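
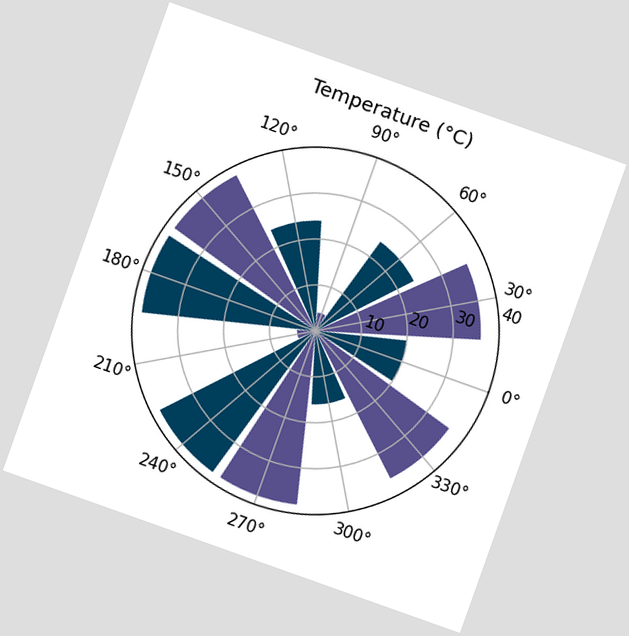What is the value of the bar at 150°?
38°C

The chart is tilted about 20° clockwise. The bar at 150° reaches 38°C on the radial axis.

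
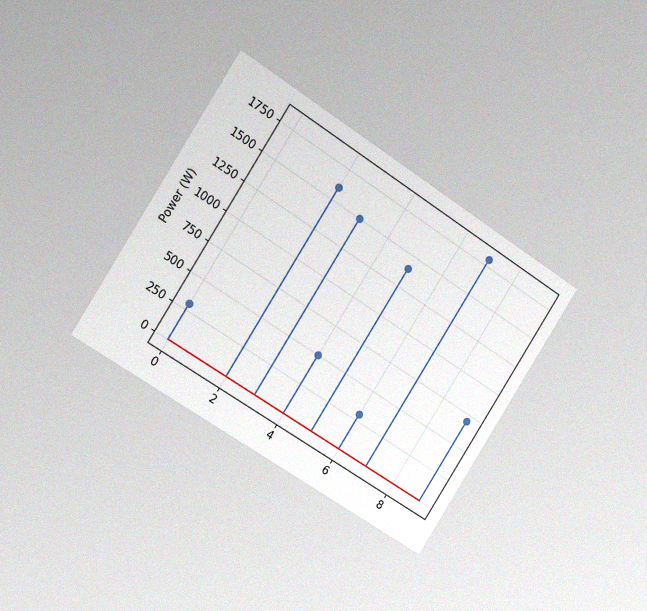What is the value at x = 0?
300W

The chart is tilted about 33° clockwise and viewed slightly from the left, with some photo noise. The stem at x=0 reaches 300W.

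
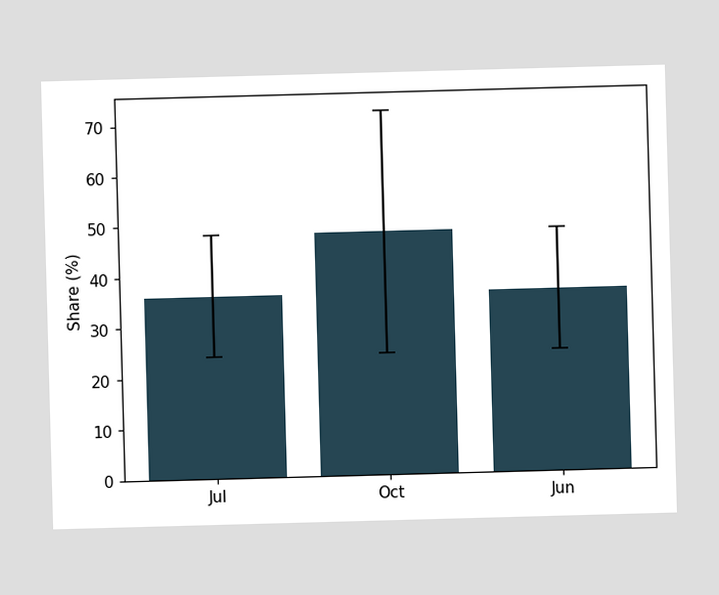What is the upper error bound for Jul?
48%

The Jul bar's upper whisker reaches 48%.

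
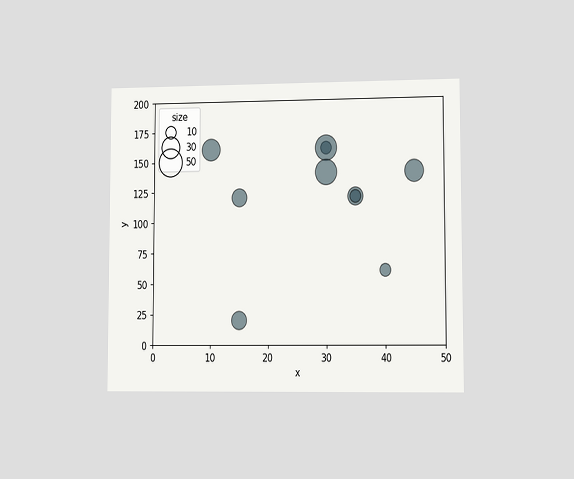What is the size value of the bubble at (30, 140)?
The chart is viewed at a slight angle. Matching the bubble at (30, 140) against the size legend gives 40.

40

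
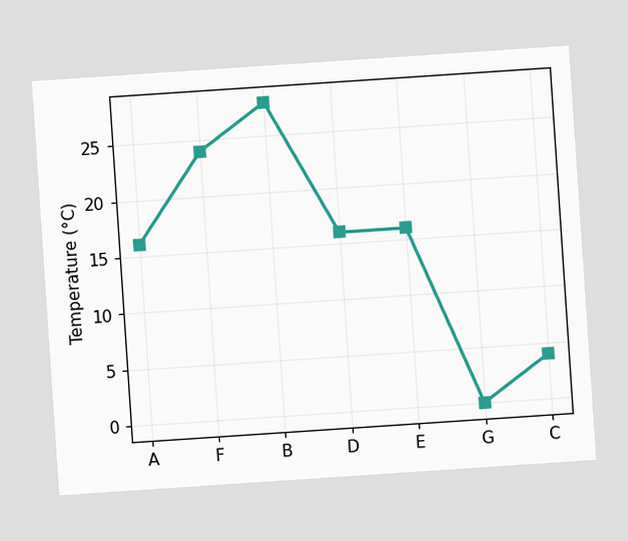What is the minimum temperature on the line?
The chart is tilted about 4° counter-clockwise. The lowest point is at G, and reading across to the y-axis gives 0°C.

0°C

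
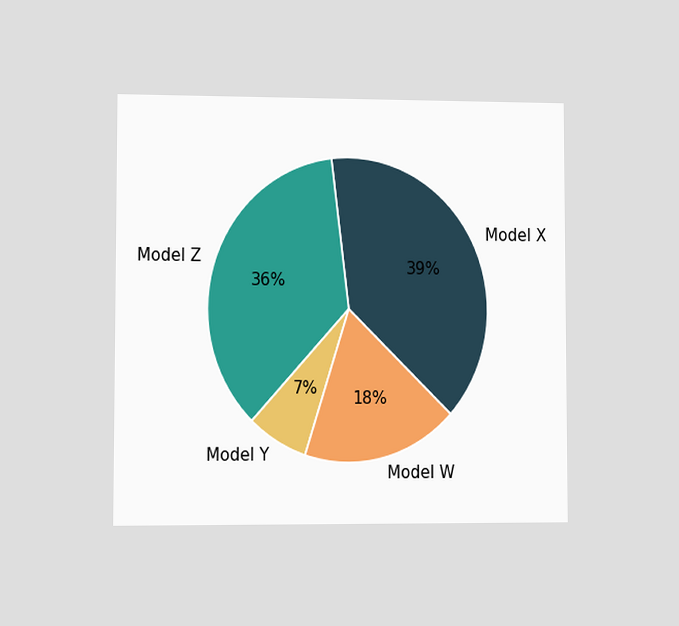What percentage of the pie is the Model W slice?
18%

The chart is viewed at a slight angle. The Model W slice takes up 18% of the pie.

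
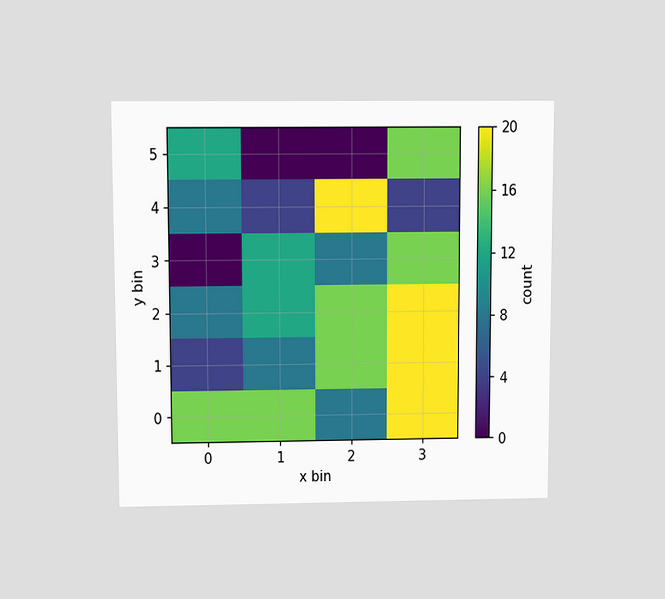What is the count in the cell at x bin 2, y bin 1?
The chart is viewed slightly from above. Matching the cell (2, 1) against the colorbar gives 16.

16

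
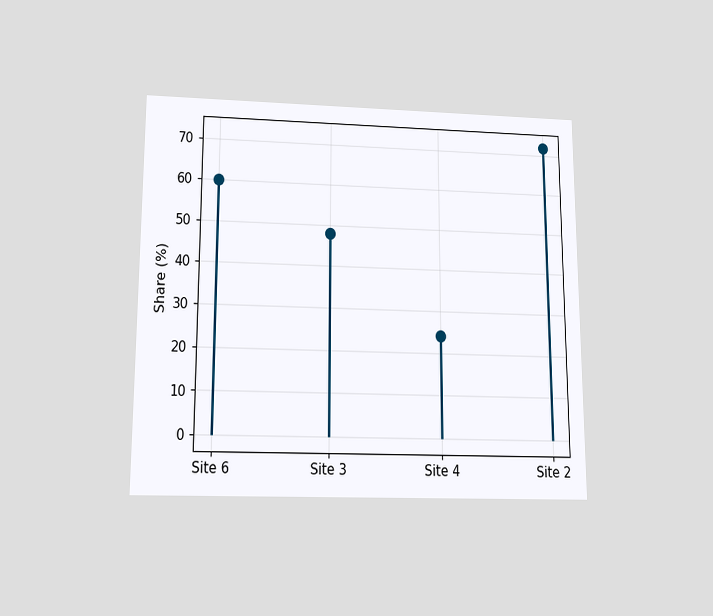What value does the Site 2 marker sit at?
The chart is viewed slightly from below. The Site 2 marker sits at 72%.

72%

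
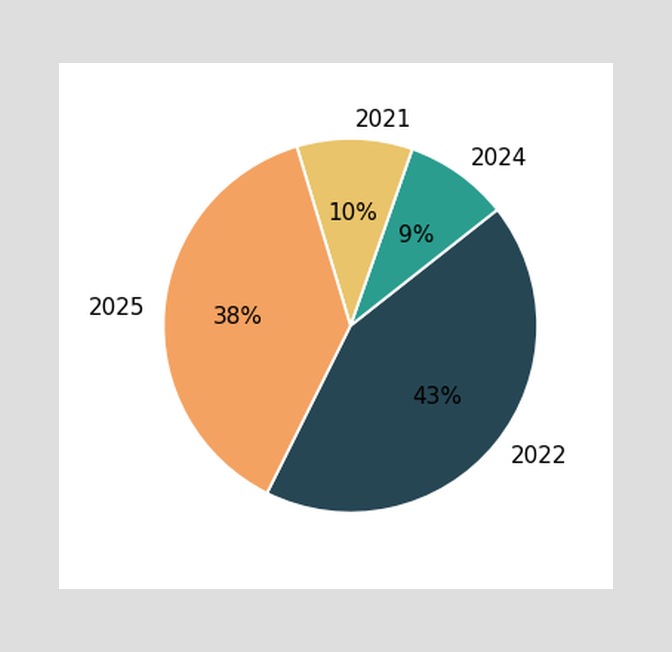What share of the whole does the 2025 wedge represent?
38%

The 2025 slice takes up 38% of the pie.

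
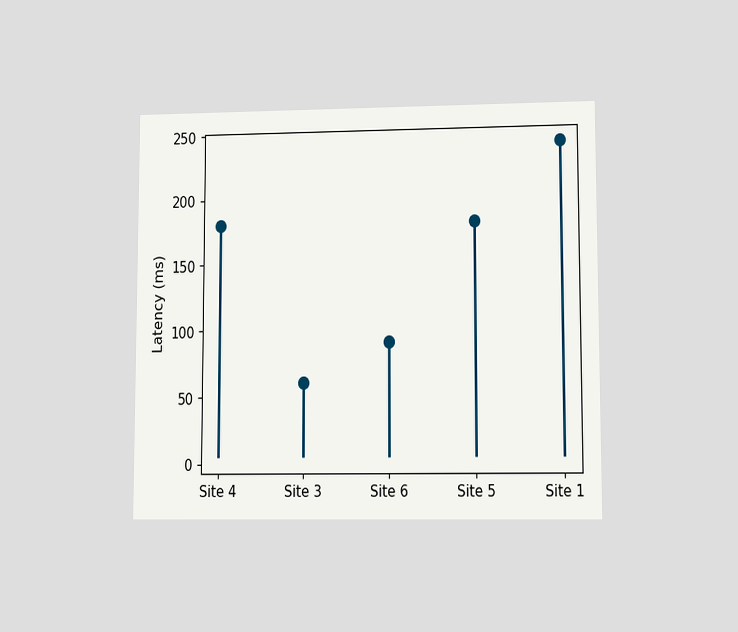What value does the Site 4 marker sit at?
180ms

The chart is viewed at a slight angle. The Site 4 marker sits at 180ms.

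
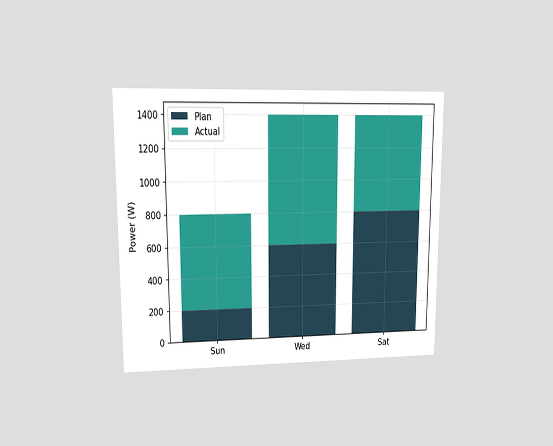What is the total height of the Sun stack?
The chart is viewed at a slight angle. The Sun stack's top reaches 800W on the y-axis.

800W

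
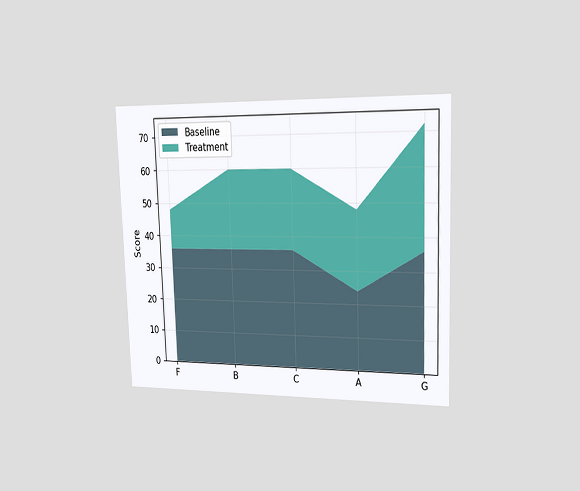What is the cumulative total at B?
The chart is viewed slightly from the right. The stacked total at B reaches 60.

60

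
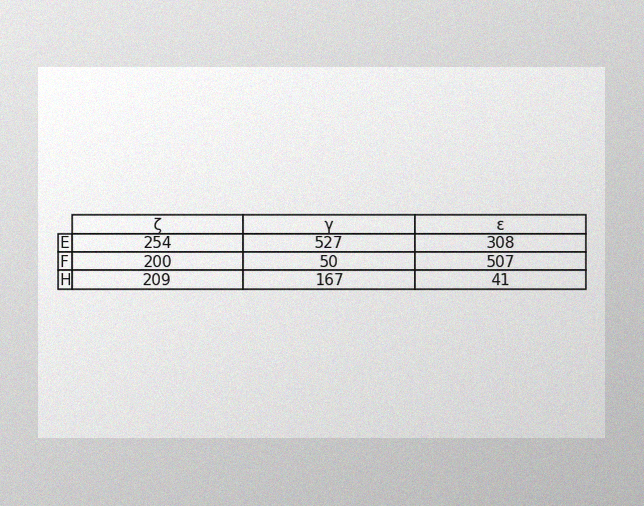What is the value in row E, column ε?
The image has some photo noise and uneven lighting. The (E, ε) cell reads 308.

308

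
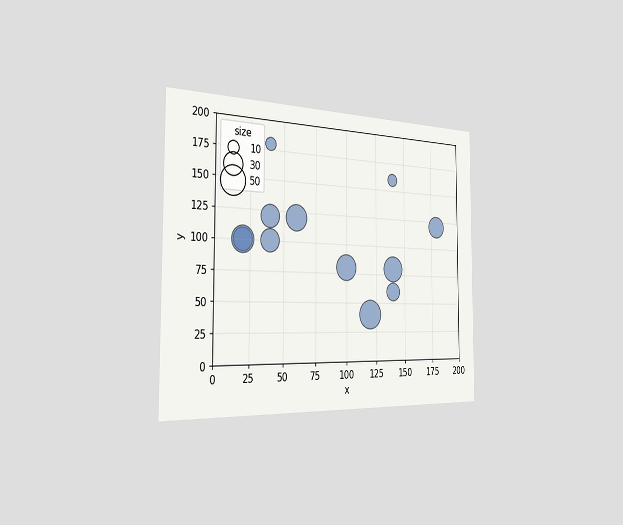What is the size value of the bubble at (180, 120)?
The chart is viewed slightly from the left. Matching the bubble at (180, 120) against the size legend gives 30.

30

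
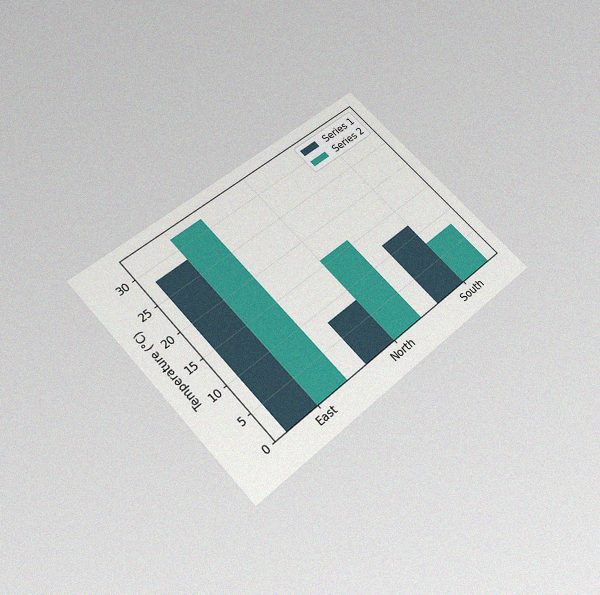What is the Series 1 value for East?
28°C

The chart is tilted about 42° counter-clockwise and viewed slightly from below, with some photo noise. The Series 1 bar at East reaches 28°C on the y-axis.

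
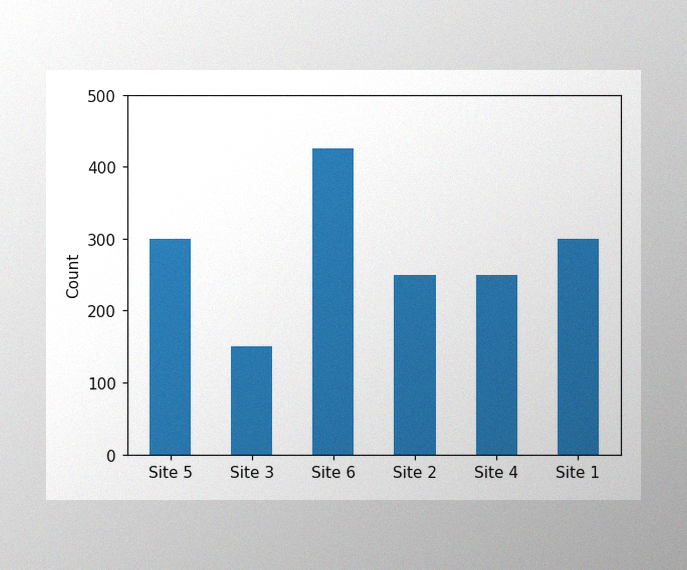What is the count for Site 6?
The image has some photo noise and uneven lighting. Reading along the chart's y-axis, the Site 6 bar reaches 425.

425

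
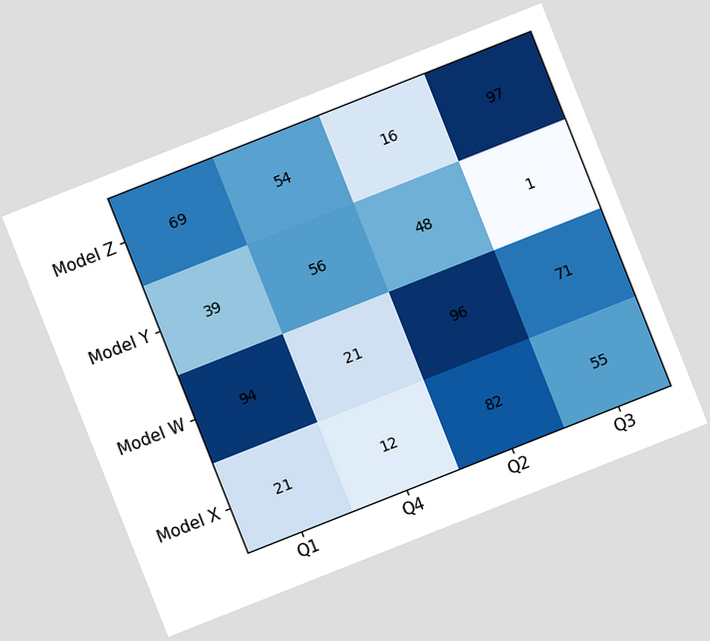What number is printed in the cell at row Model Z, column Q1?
The chart is tilted about 22° counter-clockwise. The (Model Z, Q1) cell reads 69.

69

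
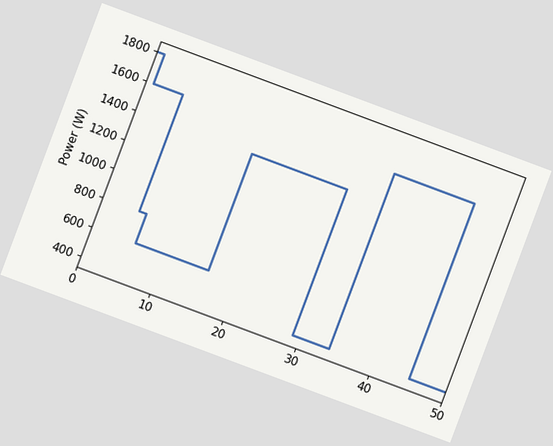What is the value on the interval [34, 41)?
The chart is tilted about 20° clockwise. On [34, 41) the step sits at 1600W.

1600W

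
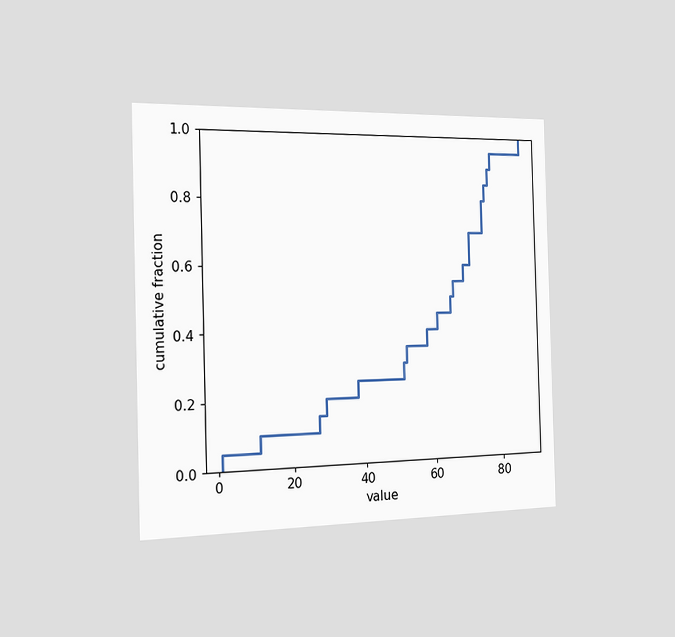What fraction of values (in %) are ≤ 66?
55%

The chart is viewed slightly from the left. At x=66 the ECDF step is at 55%.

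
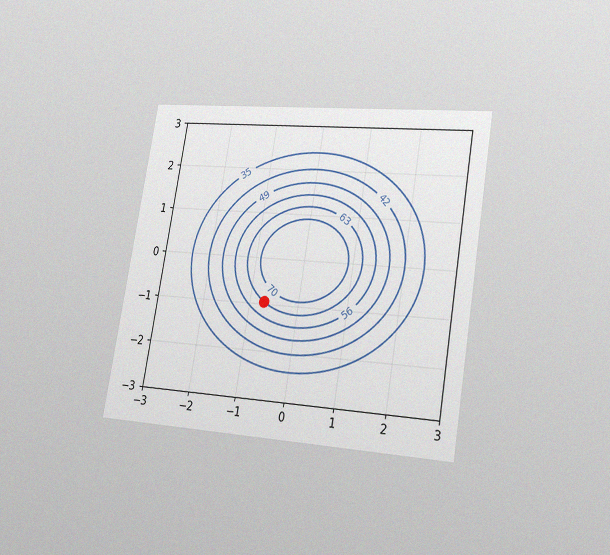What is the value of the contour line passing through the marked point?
The chart is tilted about 9° clockwise and viewed slightly from the right, with some photo noise. The marked point sits on the contour labelled 63.

63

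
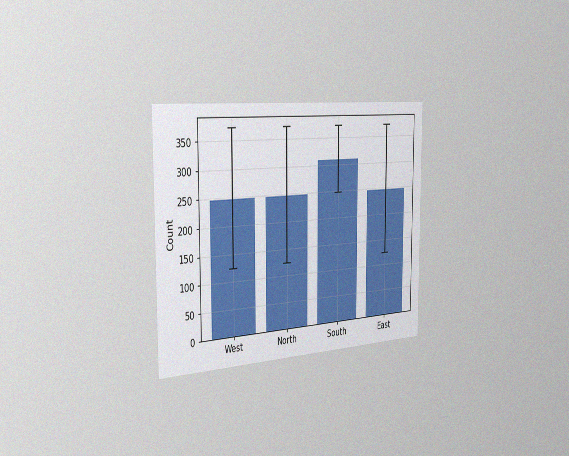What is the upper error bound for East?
The chart is viewed slightly from the left, with some photo noise. The East bar's upper whisker reaches 372.

372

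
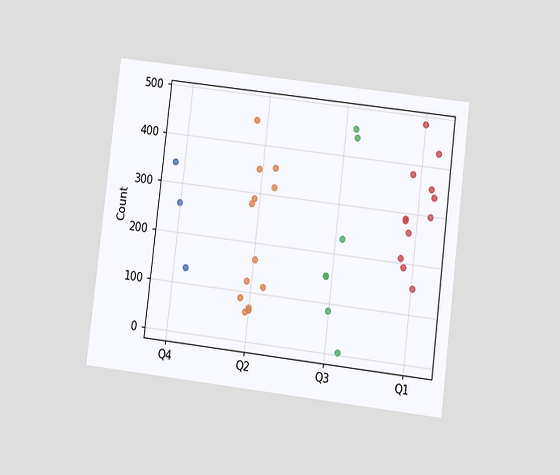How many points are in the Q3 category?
7

The chart is tilted about 7° clockwise and viewed at a slight angle. Counting the markers in the Q3 column gives 7.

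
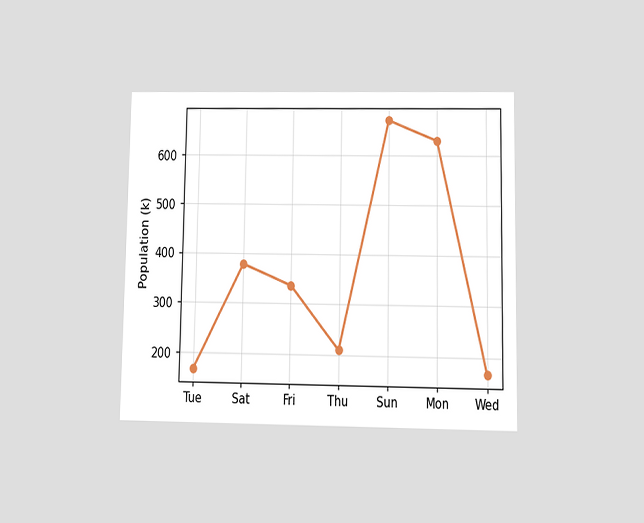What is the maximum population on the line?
The chart is viewed at a slight angle. The highest point is at Sun, and reading across to the y-axis gives 672k.

672k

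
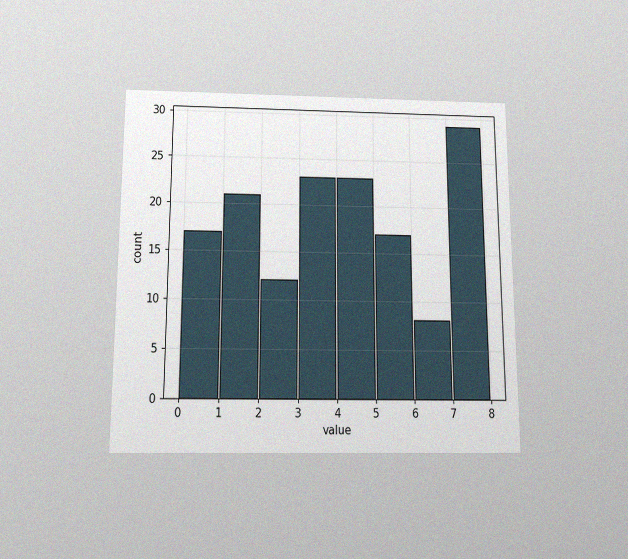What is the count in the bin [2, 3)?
12

The chart is viewed slightly from below, with some photo noise. The [2, 3) bin has height 12.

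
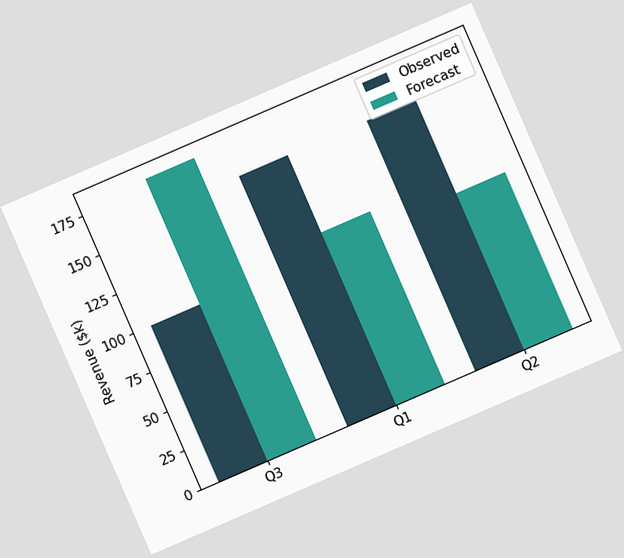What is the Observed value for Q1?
The chart is tilted about 23° counter-clockwise. The Observed bar at Q1 reaches $160k on the y-axis.

$160k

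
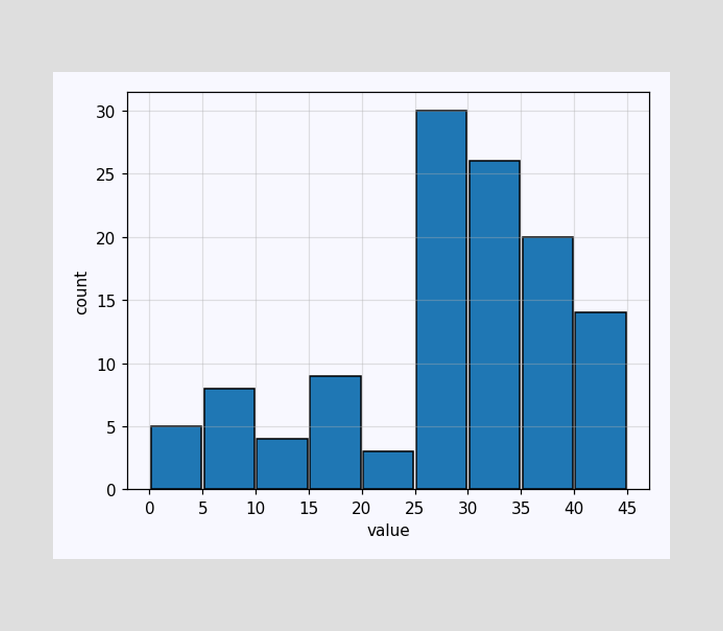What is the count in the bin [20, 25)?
The [20, 25) bin has height 3.

3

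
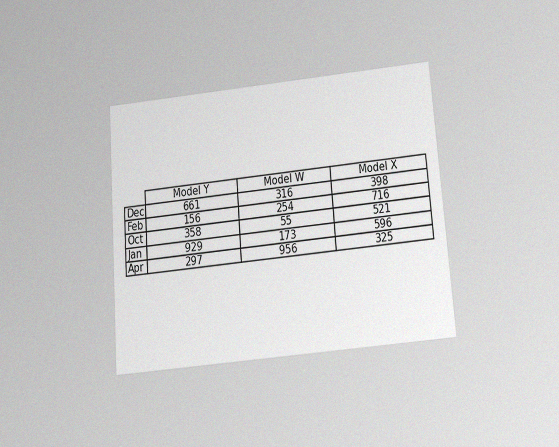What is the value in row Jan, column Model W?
173

The chart is tilted about 4° counter-clockwise and viewed slightly from below, with some photo noise. The (Jan, Model W) cell reads 173.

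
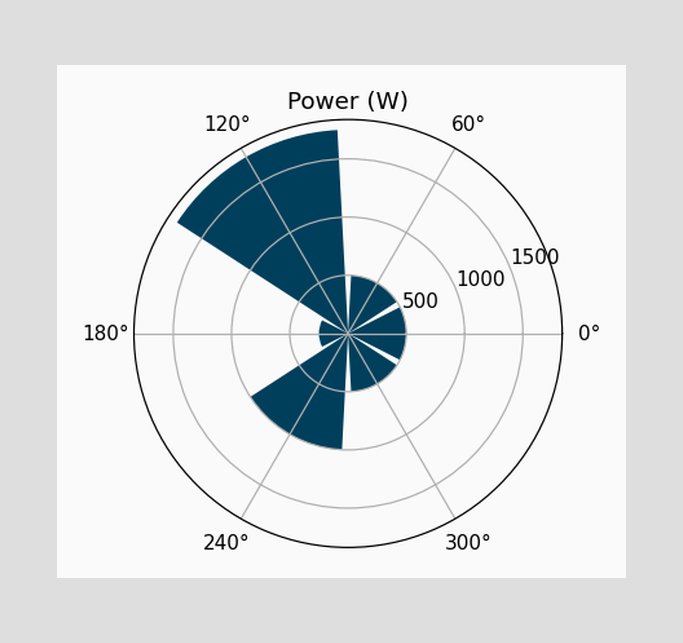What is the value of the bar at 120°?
1750W

The bar at 120° reaches 1750W on the radial axis.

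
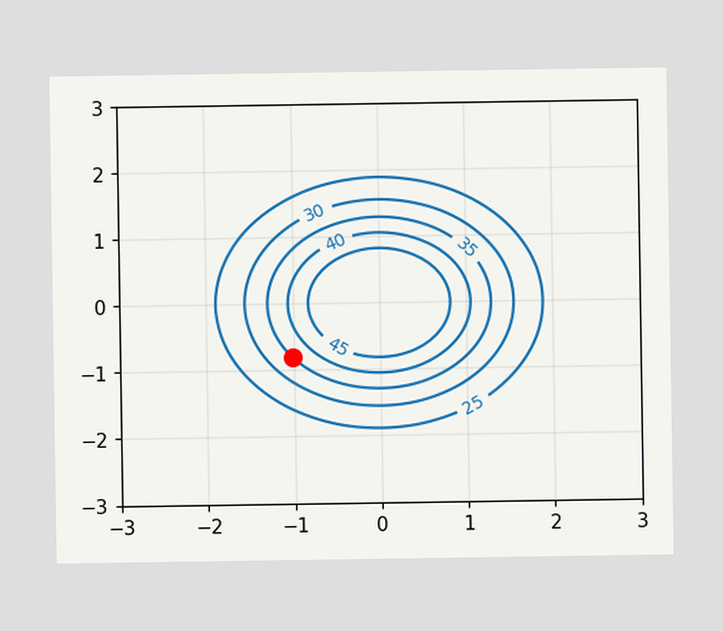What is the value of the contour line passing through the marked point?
35

The marked point sits on the contour labelled 35.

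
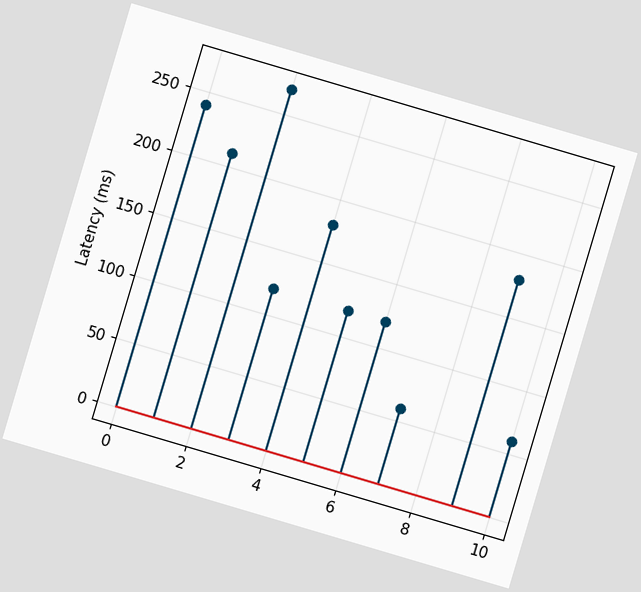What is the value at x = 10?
The chart is tilted about 17° clockwise. The stem at x=10 reaches 60ms.

60ms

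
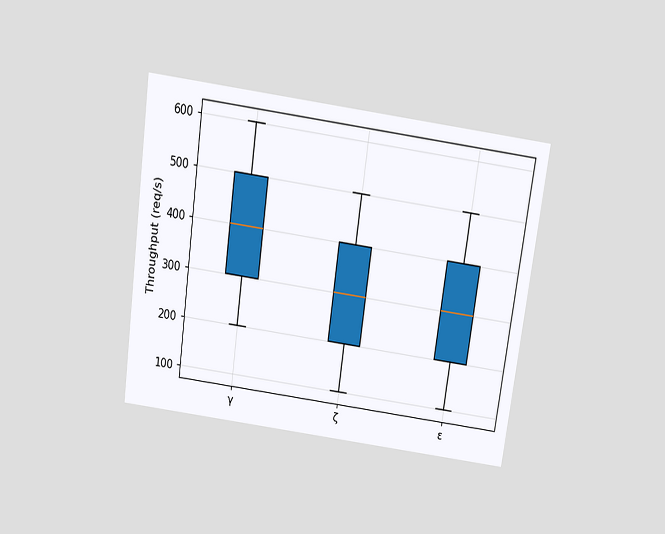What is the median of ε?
300req/s

The chart is tilted about 8° clockwise and viewed slightly from above. The median line in the ε box sits at 300req/s.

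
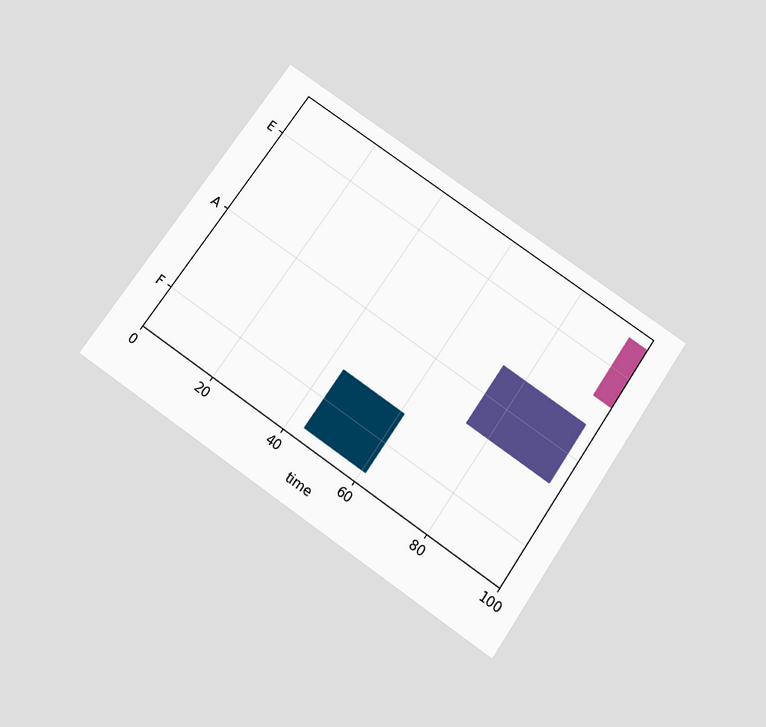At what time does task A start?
The chart is tilted about 35° clockwise and viewed slightly from below. The A bar begins at t=74.

74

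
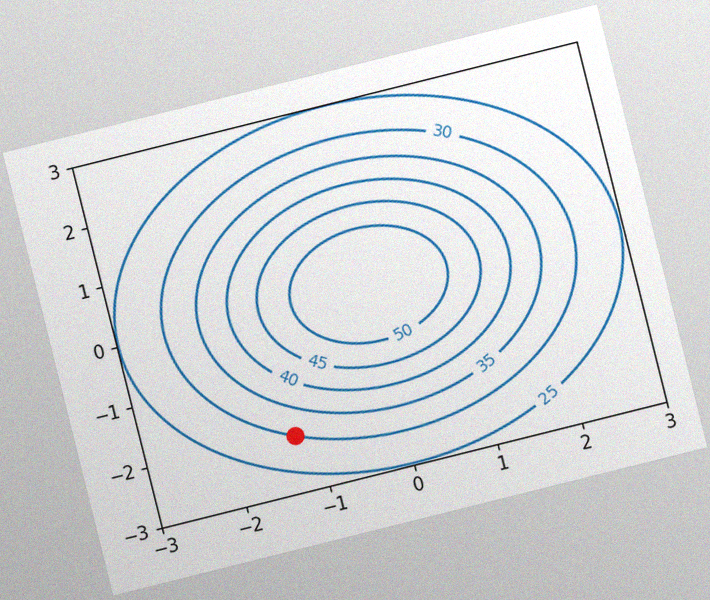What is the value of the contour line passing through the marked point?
30

The chart is tilted about 14° counter-clockwise, with some photo noise. The marked point sits on the contour labelled 30.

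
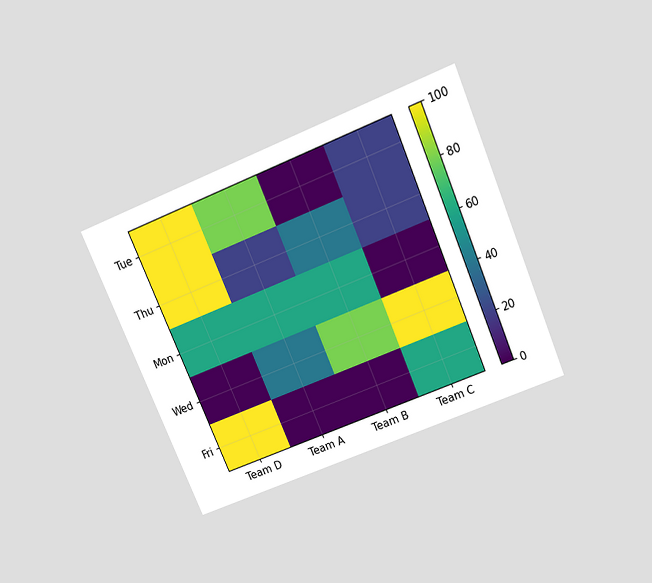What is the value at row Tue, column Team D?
100

The chart is tilted about 23° counter-clockwise and viewed slightly from above. Matching cell (Tue, Team D) against the colorbar gives 100.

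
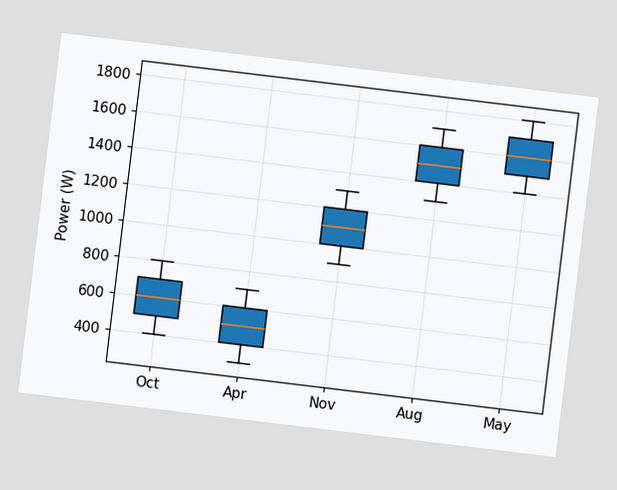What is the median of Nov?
1100W

The chart is tilted about 7° clockwise. The median line in the Nov box sits at 1100W.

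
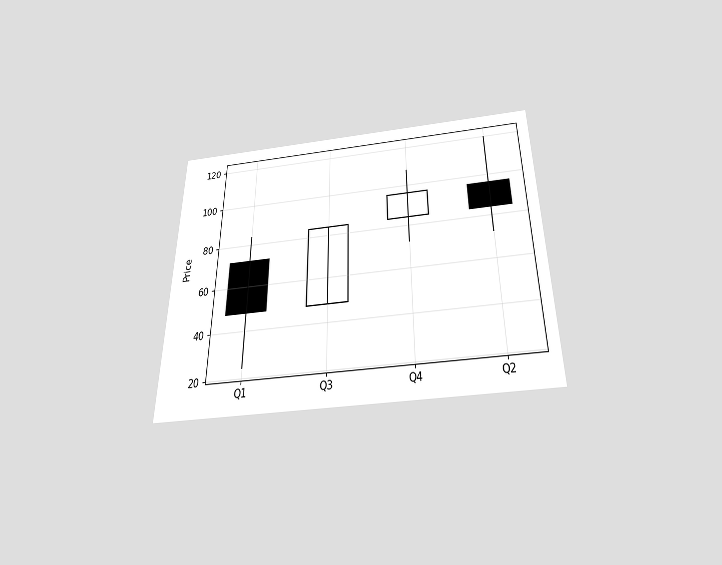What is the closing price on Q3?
84

The chart is viewed slightly from below. The Q3 candle closes at 84.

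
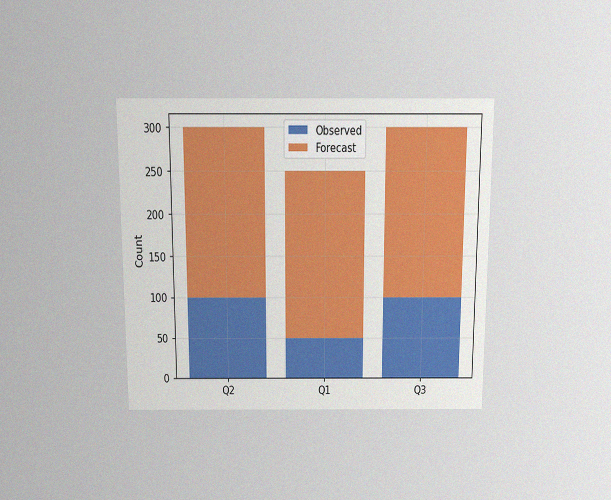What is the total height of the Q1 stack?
The chart is viewed slightly from above, with some photo noise. The Q1 stack's top reaches 250 on the y-axis.

250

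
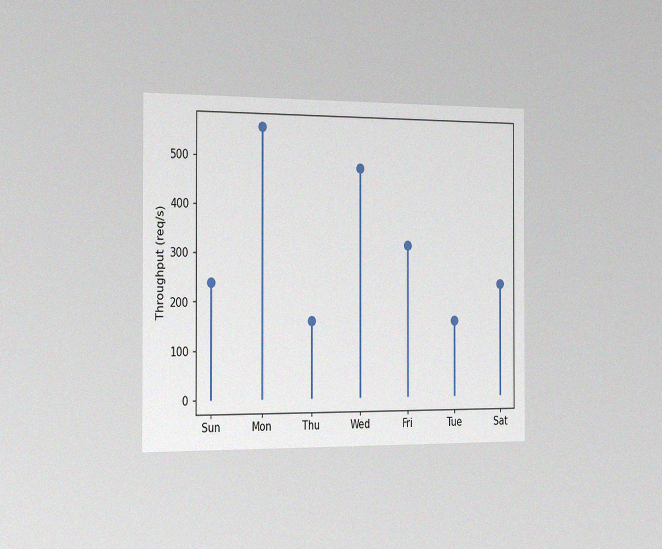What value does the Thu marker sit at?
The chart is viewed slightly from the left, with some photo noise. The Thu marker sits at 160req/s.

160req/s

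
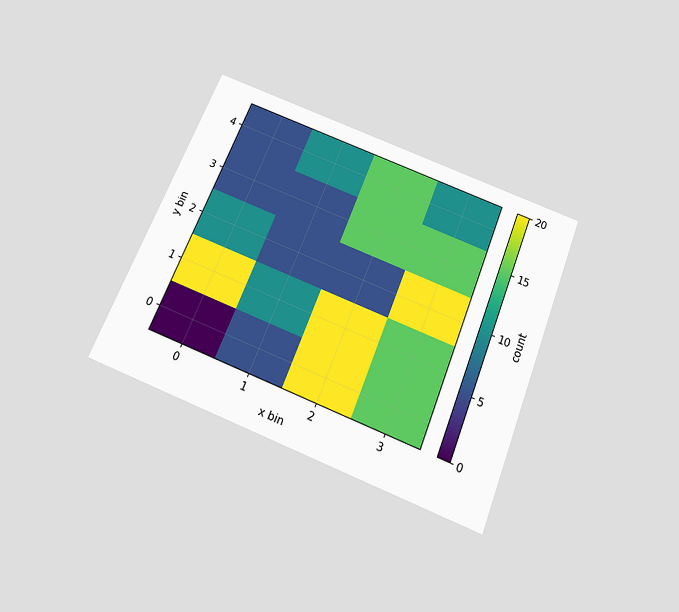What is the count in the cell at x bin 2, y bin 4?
15

The chart is tilted about 22° clockwise and viewed slightly from below. Matching the cell (2, 4) against the colorbar gives 15.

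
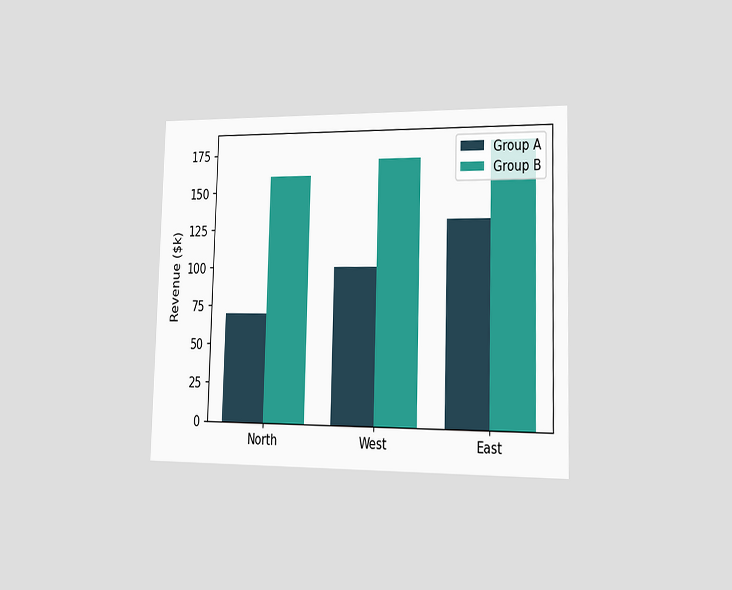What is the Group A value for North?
The chart is viewed slightly from the right. The Group A bar at North reaches $70k on the y-axis.

$70k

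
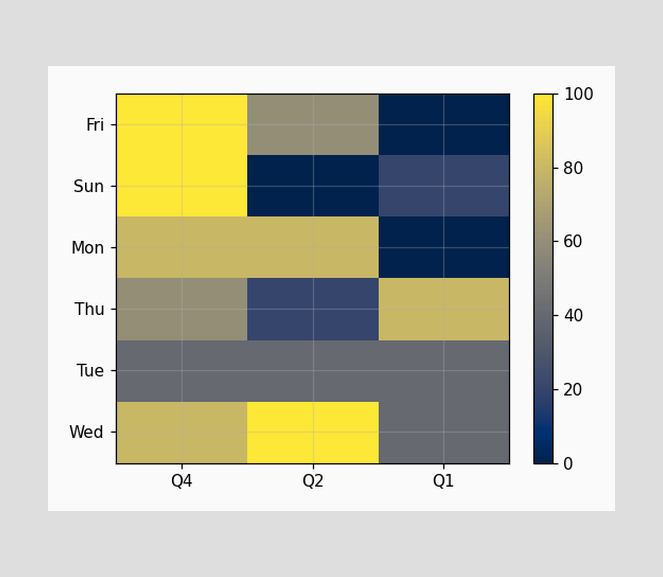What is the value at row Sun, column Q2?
Matching cell (Sun, Q2) against the colorbar gives 0.

0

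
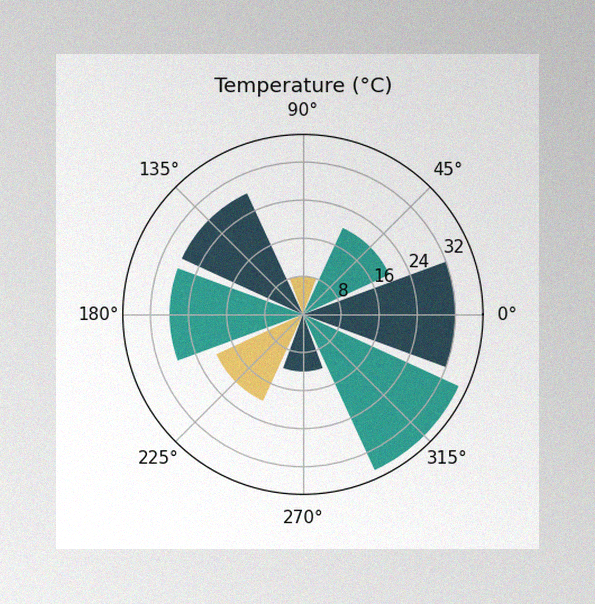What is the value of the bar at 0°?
32°C

The image has some photo noise and uneven lighting. The bar at 0° reaches 32°C on the radial axis.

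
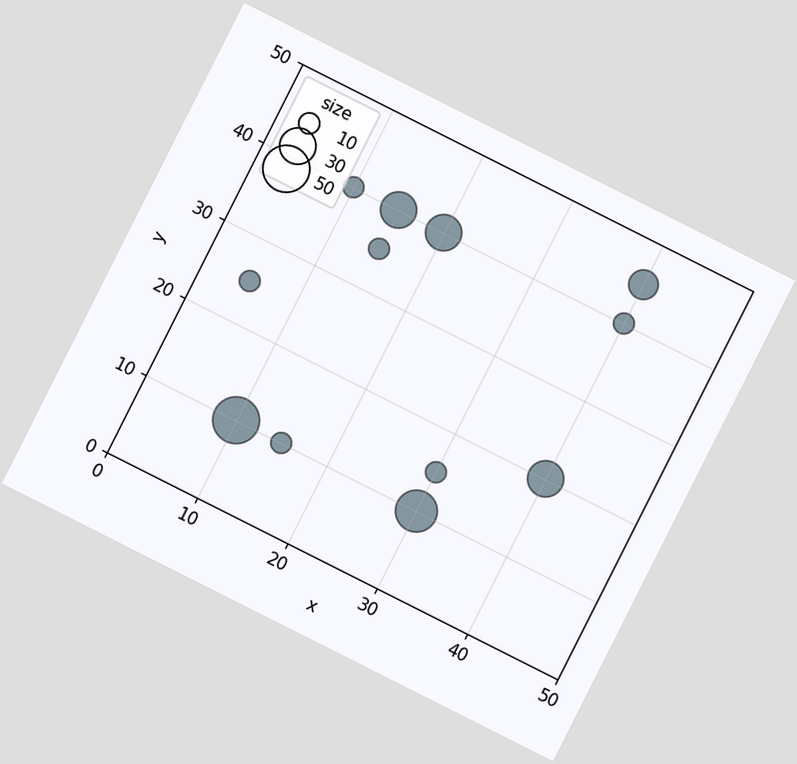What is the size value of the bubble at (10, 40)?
10

The chart is tilted about 27° clockwise. Matching the bubble at (10, 40) against the size legend gives 10.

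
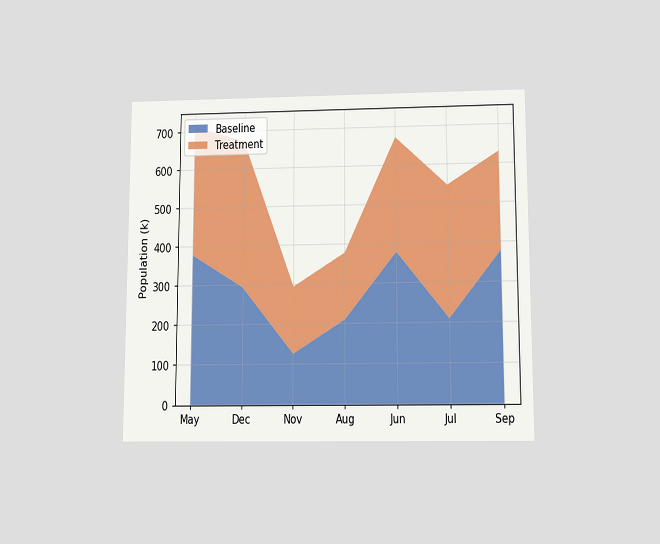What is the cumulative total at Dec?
The chart is viewed slightly from below. The stacked total at Dec reaches 672k.

672k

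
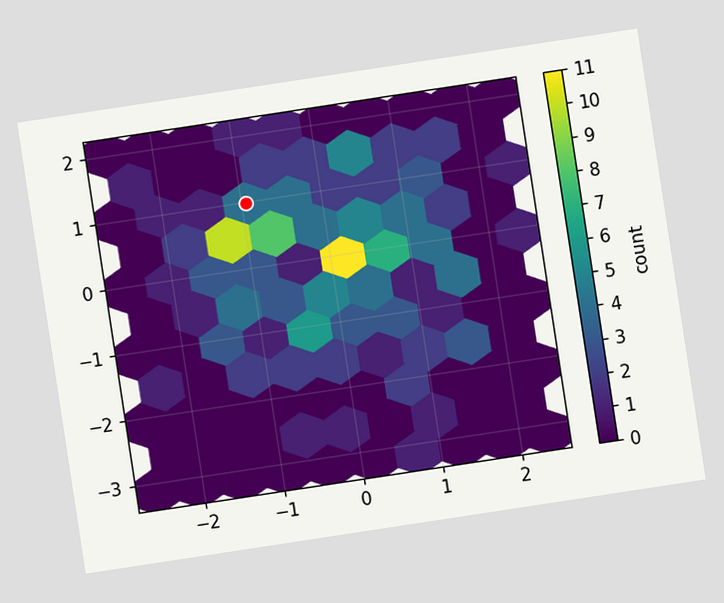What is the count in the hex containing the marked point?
The chart is tilted about 9° counter-clockwise. The marked hex reads 4 on the colorbar.

4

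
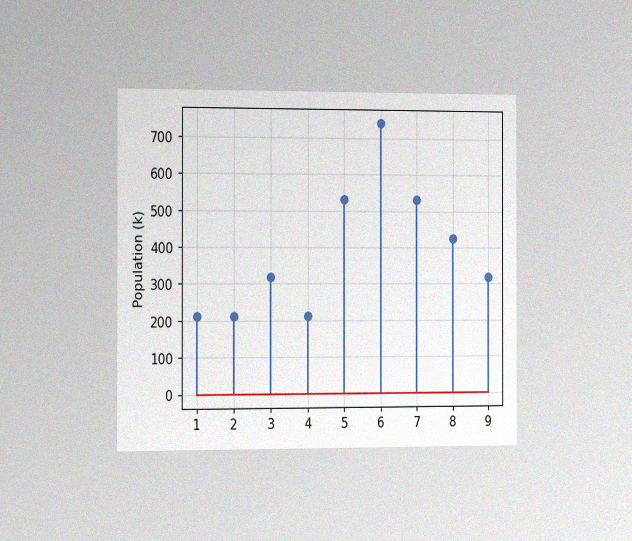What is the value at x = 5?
The chart is viewed slightly from the left, with some photo noise. The stem at x=5 reaches 530k.

530k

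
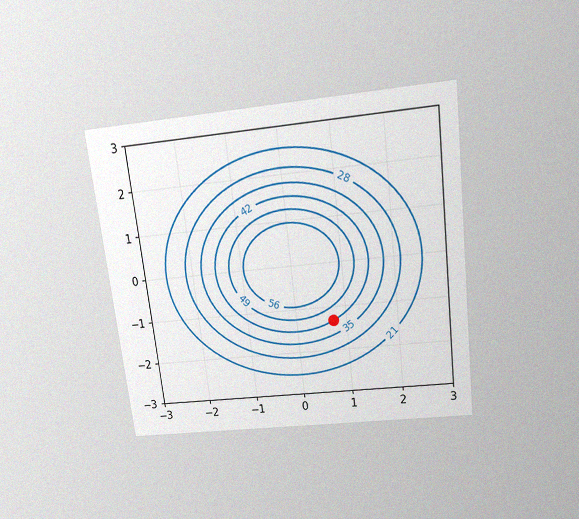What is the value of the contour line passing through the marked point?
42

The chart is tilted about 7° counter-clockwise and viewed slightly from above, with some photo noise. The marked point sits on the contour labelled 42.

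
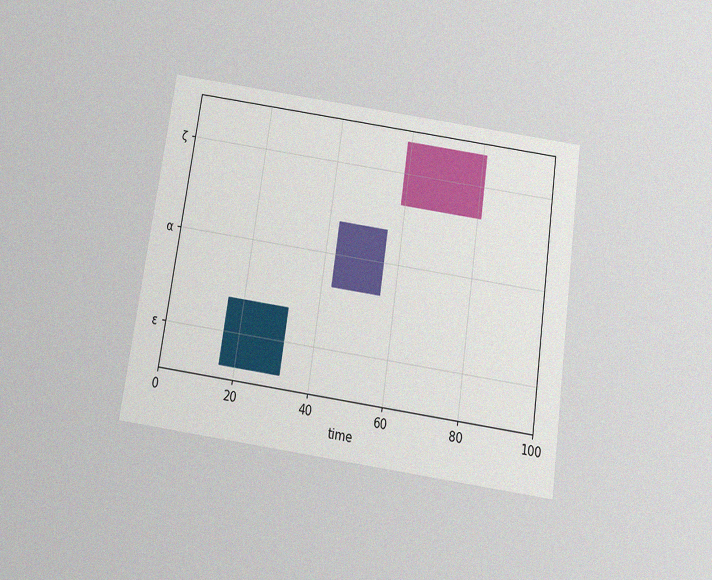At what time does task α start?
The chart is tilted about 8° clockwise and viewed slightly from below, with some photo noise. The α bar begins at t=43.

43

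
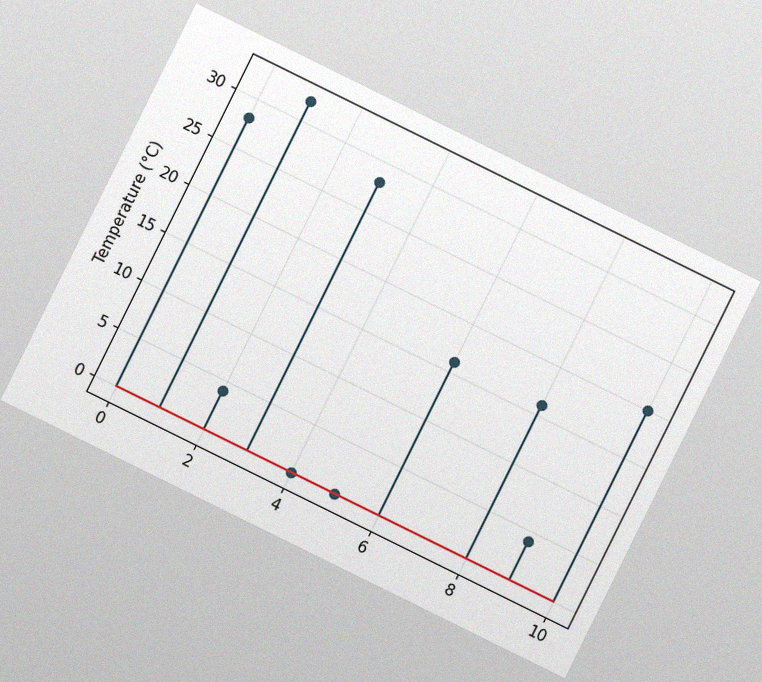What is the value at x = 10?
20°C

The chart is tilted about 26° clockwise, with some photo noise. The stem at x=10 reaches 20°C.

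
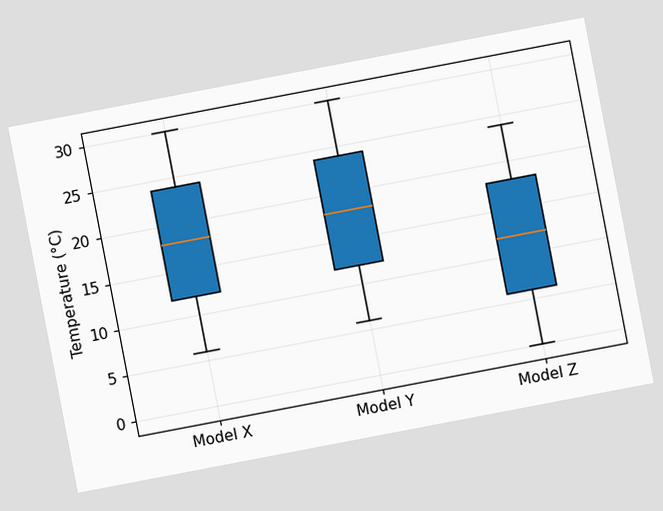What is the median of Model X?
The chart is tilted about 11° counter-clockwise. The median line in the Model X box sits at 18°C.

18°C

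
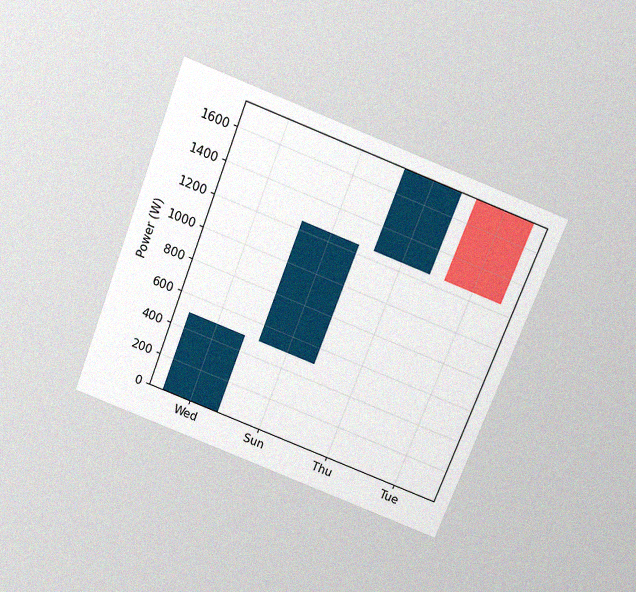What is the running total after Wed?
The chart is tilted about 21° clockwise and viewed slightly from above, with some photo noise. After Wed the running total reaches 500W.

500W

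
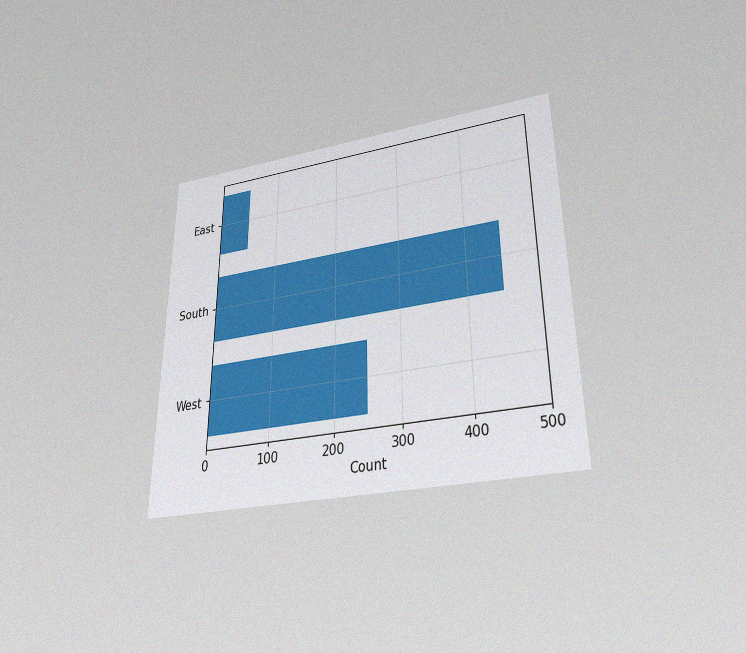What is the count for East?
50

The chart is viewed slightly from below, with some photo noise. Reading along the chart's x-axis, the East bar reaches 50.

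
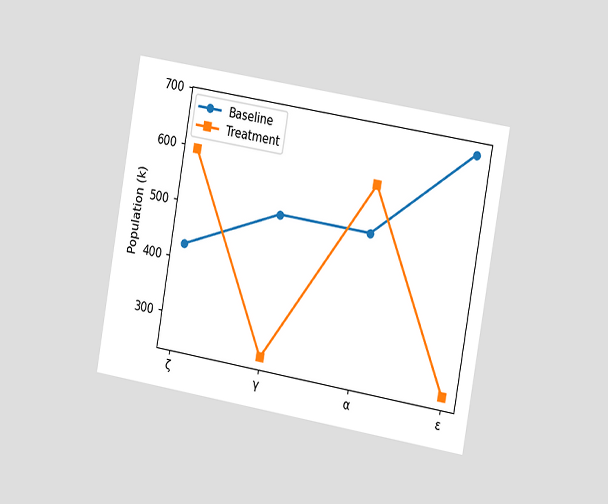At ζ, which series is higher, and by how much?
Treatment, by 170k

The chart is tilted about 10° clockwise and viewed slightly from the right. At ζ, Treatment sits above the other line by 170k.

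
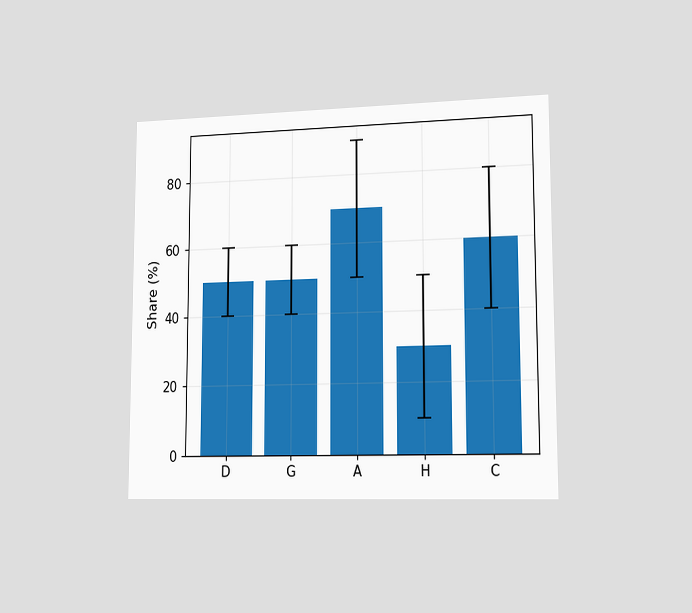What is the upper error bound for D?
The chart is viewed slightly from the right. The D bar's upper whisker reaches 60%.

60%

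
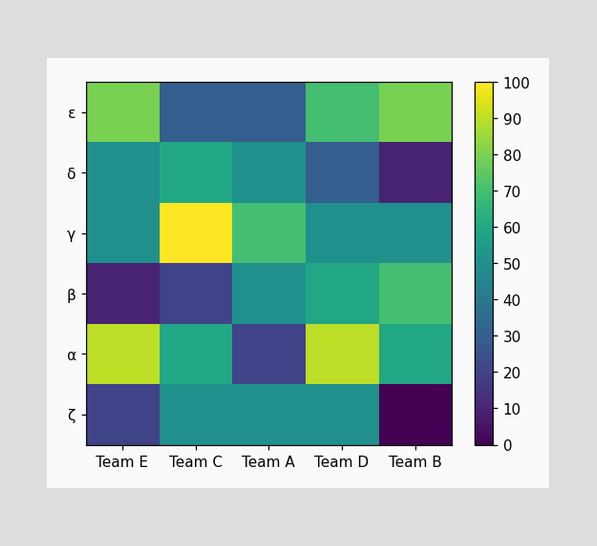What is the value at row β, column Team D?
Matching cell (β, Team D) against the colorbar gives 60.

60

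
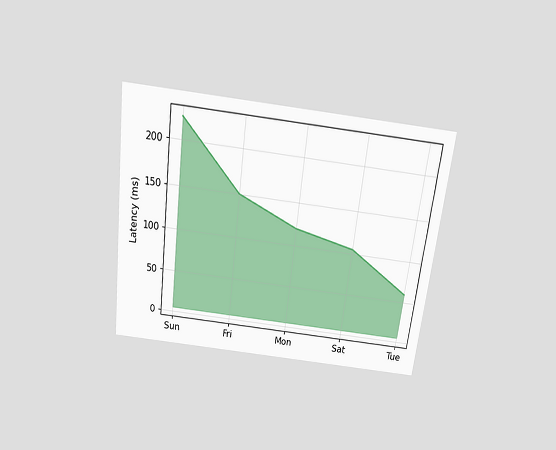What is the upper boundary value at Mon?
The chart is tilted about 7° clockwise and viewed slightly from above. At Mon the upper boundary is at 120ms.

120ms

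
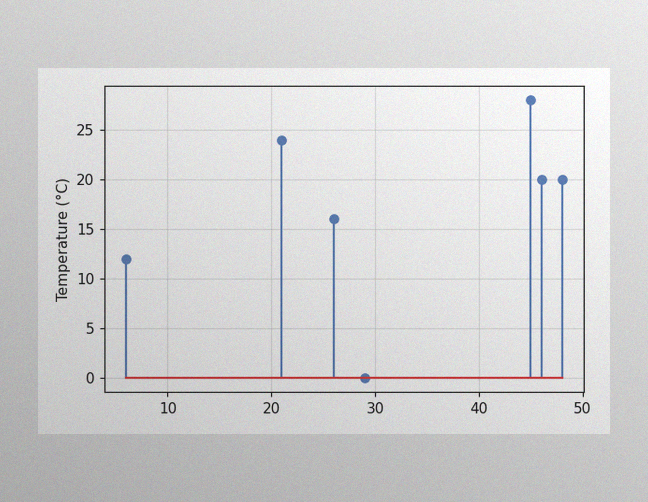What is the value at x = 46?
The image has some photo noise and uneven lighting. The stem at x=46 reaches 20°C.

20°C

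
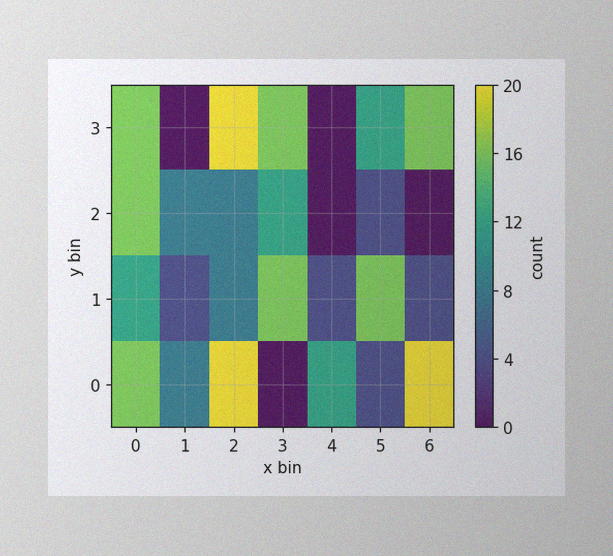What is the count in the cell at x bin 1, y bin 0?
8

The image has some photo noise and uneven lighting. Matching the cell (1, 0) against the colorbar gives 8.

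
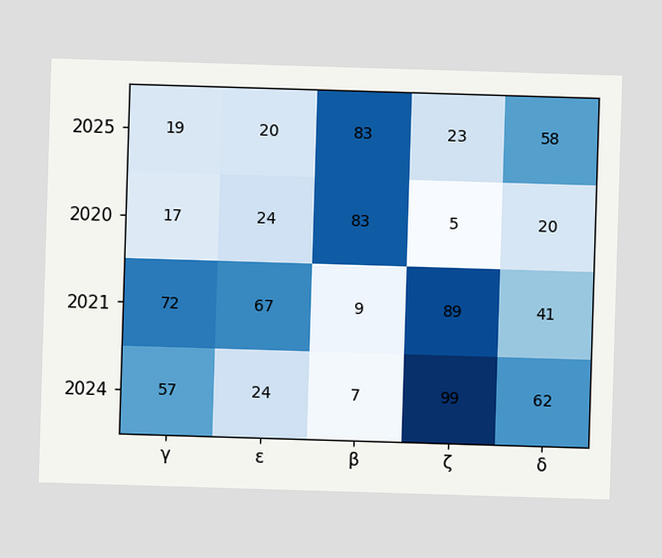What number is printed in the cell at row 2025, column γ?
The (2025, γ) cell reads 19.

19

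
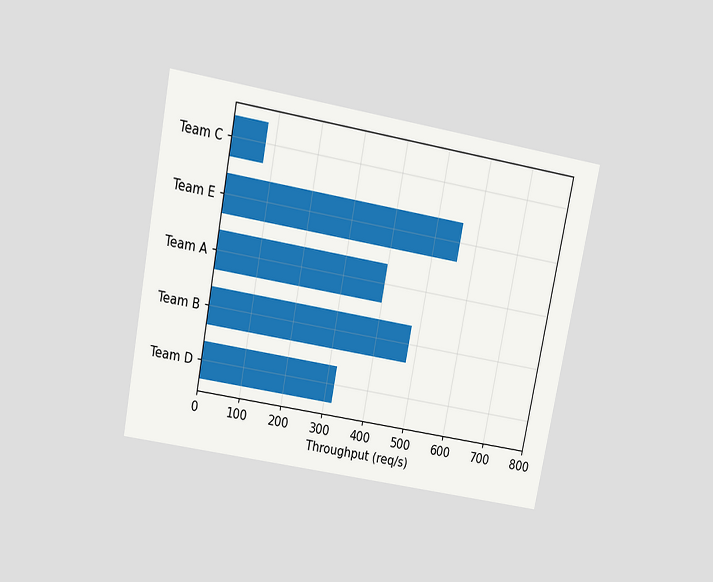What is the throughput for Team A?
The chart is tilted about 11° clockwise and viewed slightly from above. Reading along the chart's x-axis, the Team A bar reaches 400req/s.

400req/s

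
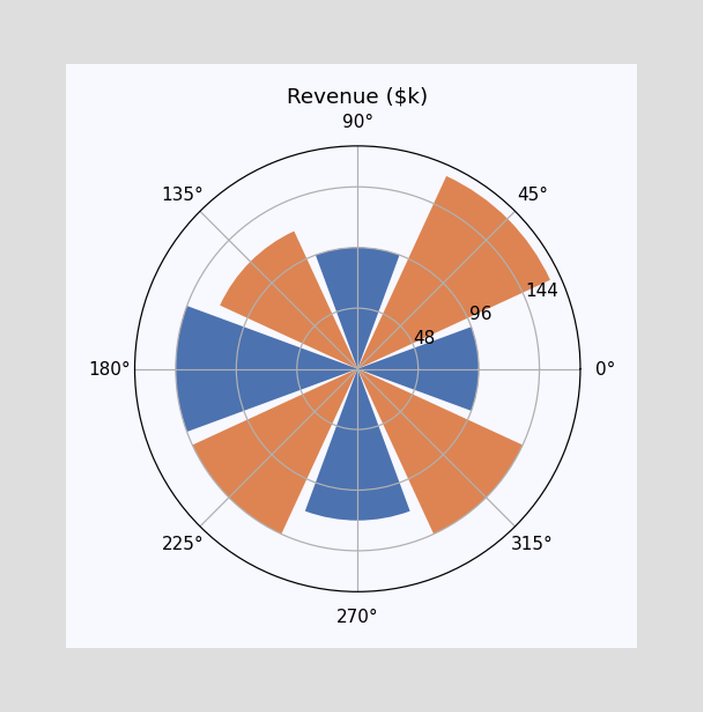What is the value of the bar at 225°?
$144k

The bar at 225° reaches $144k on the radial axis.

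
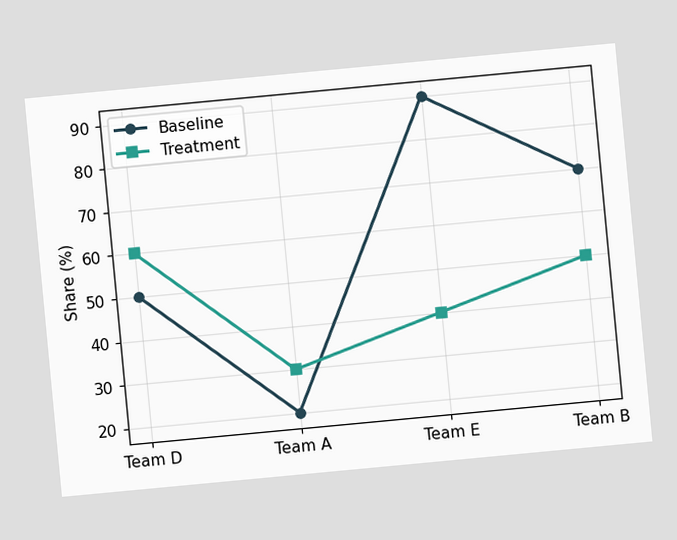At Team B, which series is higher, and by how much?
The chart is tilted about 5° counter-clockwise. At Team B, Baseline sits above the other line by 20%.

Baseline, by 20%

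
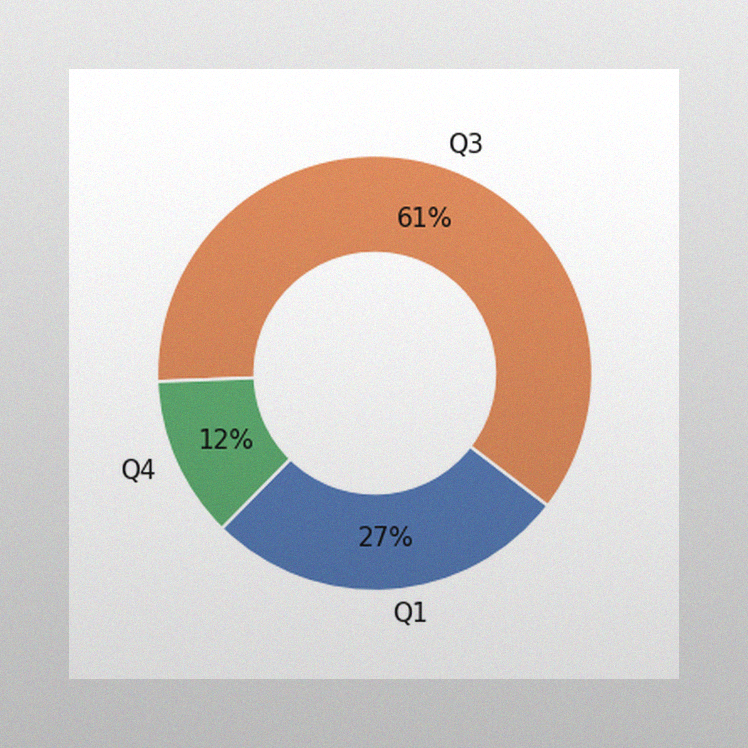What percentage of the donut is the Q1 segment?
27%

The image has some photo noise and uneven lighting. The Q1 segment takes up 27% of the ring.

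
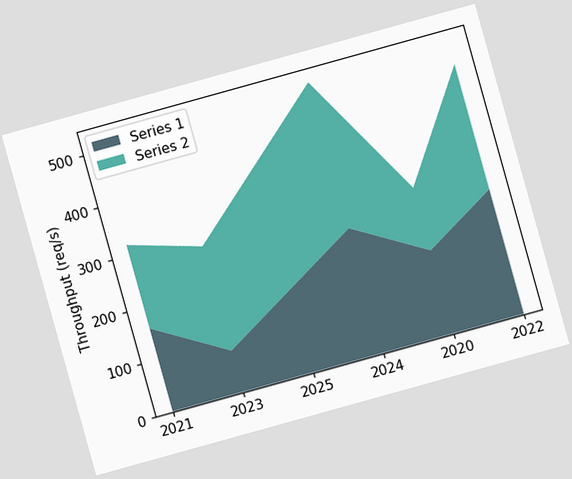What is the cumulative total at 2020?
280req/s

The chart is tilted about 16° counter-clockwise. The stacked total at 2020 reaches 280req/s.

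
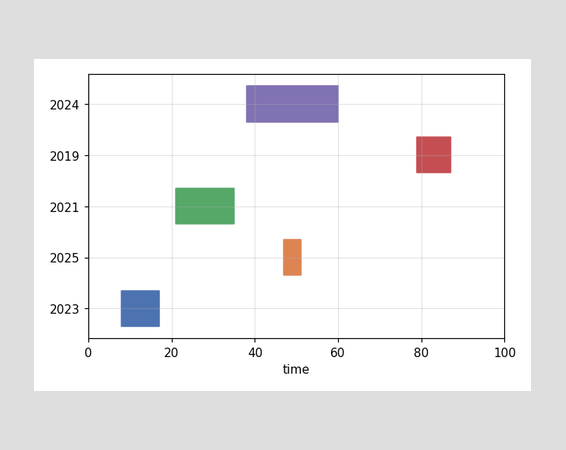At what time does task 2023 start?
8

The 2023 bar begins at t=8.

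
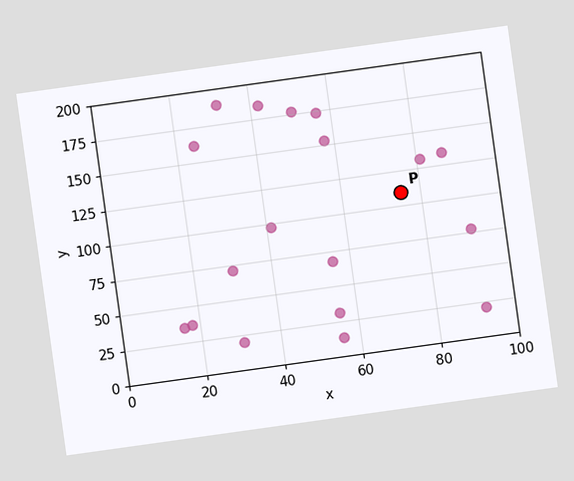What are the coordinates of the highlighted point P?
(75, 110)

The chart is tilted about 8° counter-clockwise. Following the gridlines from P to each axis, P sits at (75, 110).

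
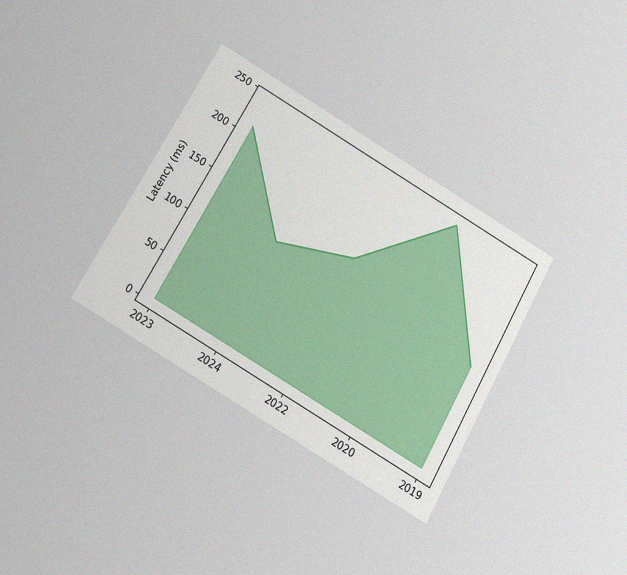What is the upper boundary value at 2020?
240ms

The chart is tilted about 30° clockwise and viewed at a slight angle, with some photo noise. At 2020 the upper boundary is at 240ms.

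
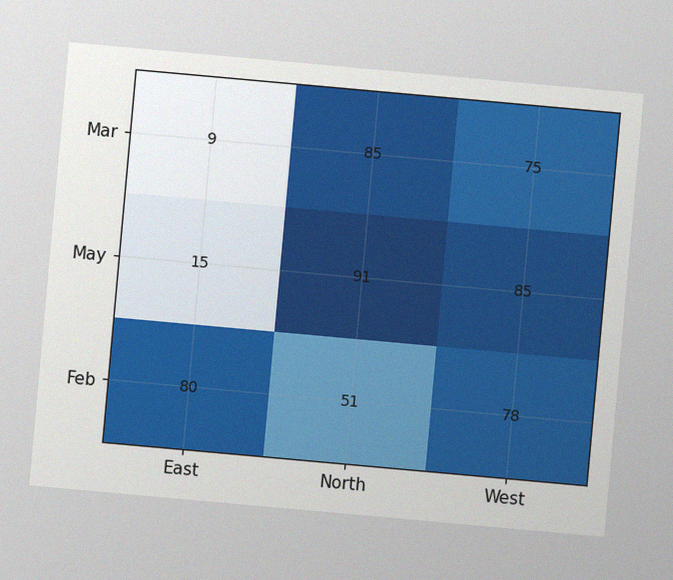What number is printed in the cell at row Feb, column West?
The chart is tilted about 5° clockwise, with some photo noise. The (Feb, West) cell reads 78.

78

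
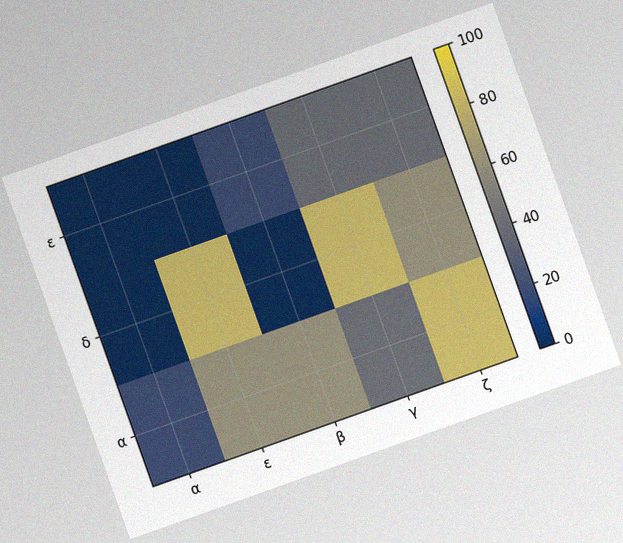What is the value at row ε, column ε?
The chart is tilted about 20° counter-clockwise, with some photo noise. Matching cell (ε, ε) against the colorbar gives 0.

0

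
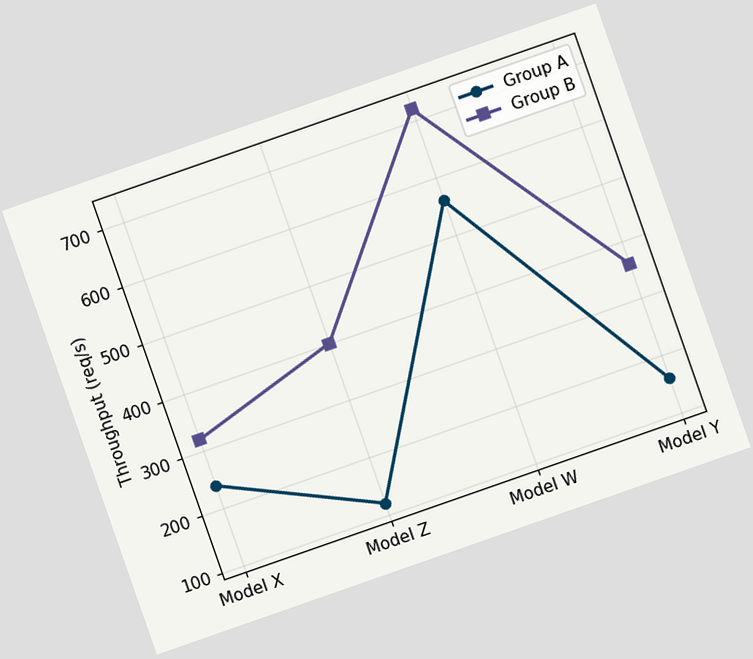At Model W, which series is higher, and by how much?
The chart is tilted about 19° counter-clockwise. At Model W, Group B sits above the other line by 160req/s.

Group B, by 160req/s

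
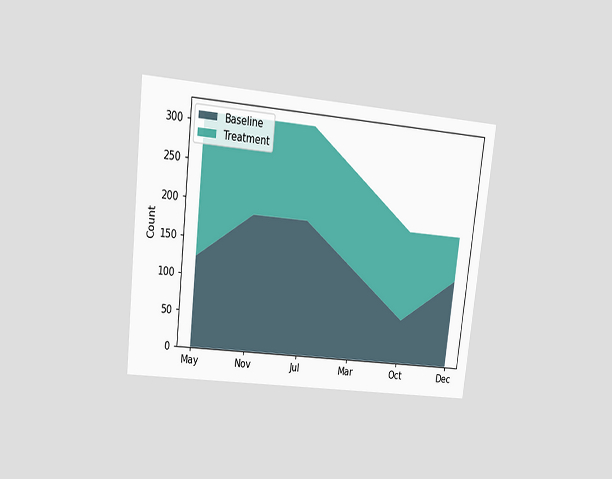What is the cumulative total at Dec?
The chart is tilted about 6° clockwise and viewed at a slight angle. The stacked total at Dec reaches 186.

186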